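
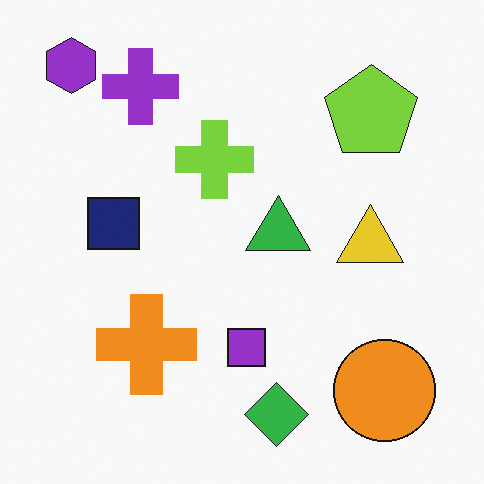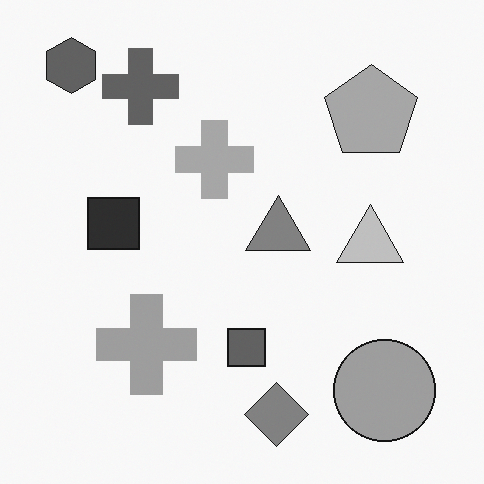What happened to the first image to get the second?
The image was converted to grayscale.

All color is removed — every shape is now a shade of grey.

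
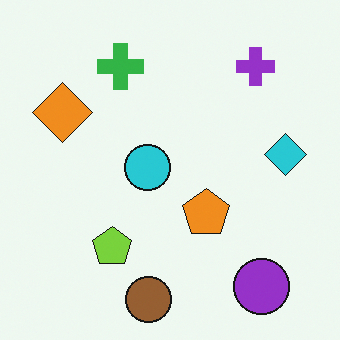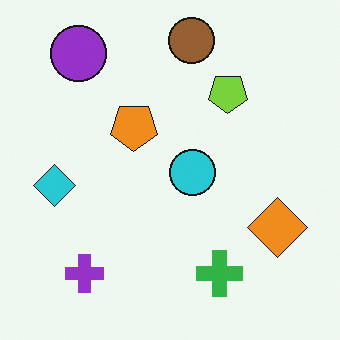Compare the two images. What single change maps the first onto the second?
The image was rotated 180°.

The purple circle sits in the bottom-right of the first image and the top-left of the second — consistent with a whole-image 180° rotation.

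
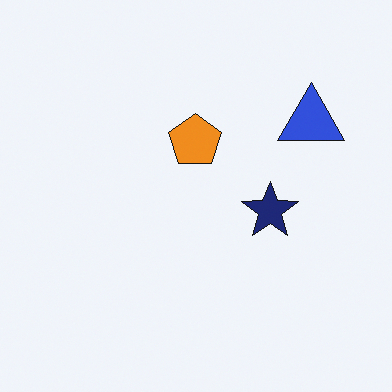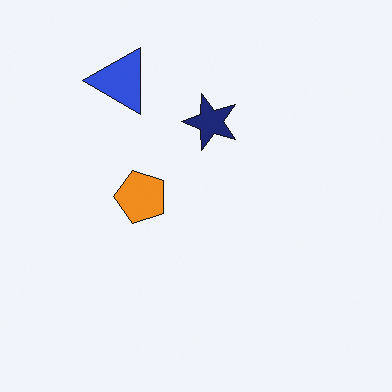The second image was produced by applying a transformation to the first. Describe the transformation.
The transformation is: rotated 90° counter-clockwise.

The blue triangle sits in the top-right of the first image and the top-left of the second — consistent with a whole-image 90° counter-clockwise rotation.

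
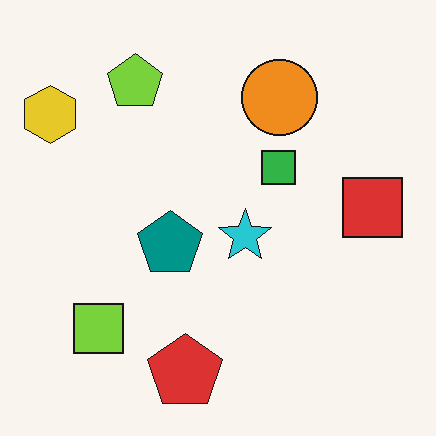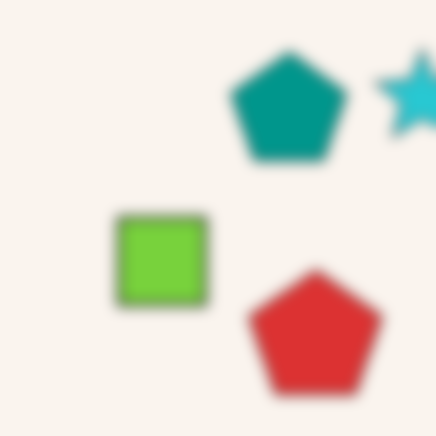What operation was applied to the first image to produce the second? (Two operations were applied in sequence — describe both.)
This is the original image cropped tightly and scaled back up, then strongly gaussian-blurred.

The visible shapes are larger and the field of view is narrower; shapes near the original edges may be partly or wholly outside the frame — a crop-and-rescale. Shape edges and outlines are uniformly softened across the whole image.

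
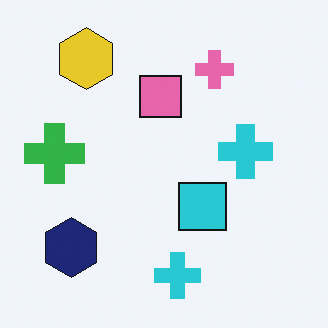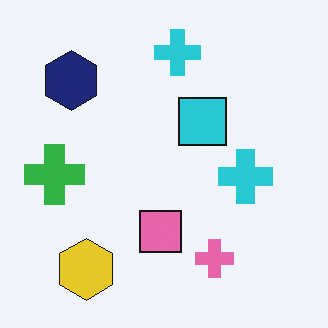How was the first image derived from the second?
Flipped vertically (top ↔ bottom).

The yellow hexagon is in the bottom-left of the second image and the top-left of the first — shapes on opposite sides of the horizontal midline have swapped in a mirror flip.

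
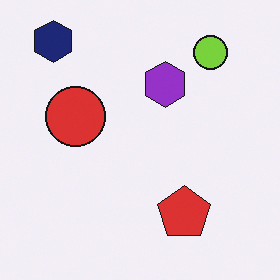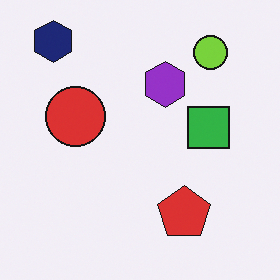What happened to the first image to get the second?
This is the original image overlaid with an additional green square.

A green square appears in the second image that is absent from the first.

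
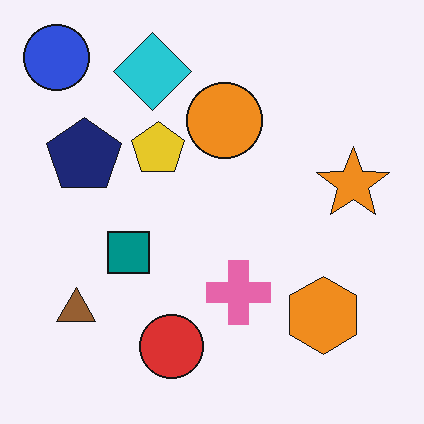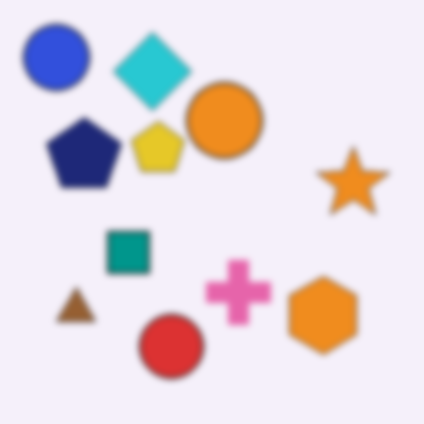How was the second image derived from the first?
The image was moderately blurred.

Shape edges and outlines are uniformly softened across the whole image.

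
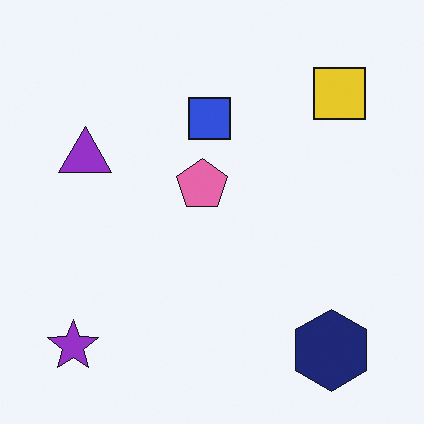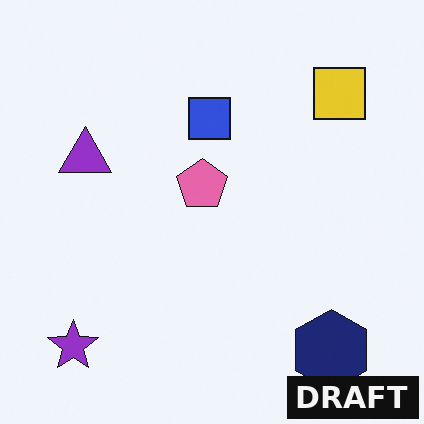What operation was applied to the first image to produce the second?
This is the original image watermarked with the text "DRAFT" in the lower-right corner.

A dark label reading "DRAFT" appears in the lower-right corner.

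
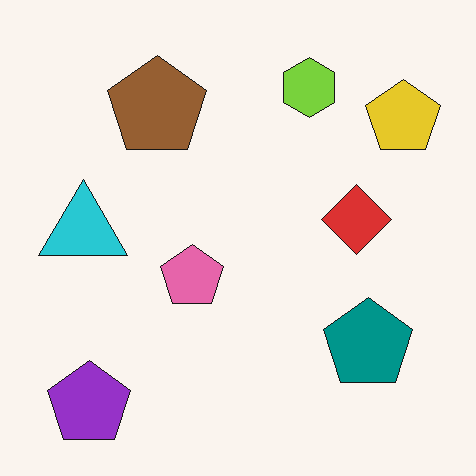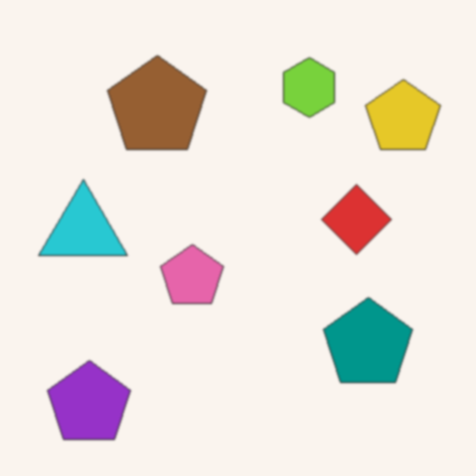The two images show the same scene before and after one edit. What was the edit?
The image was given a subtle gaussian blur.

Shape edges and outlines are uniformly softened across the whole image.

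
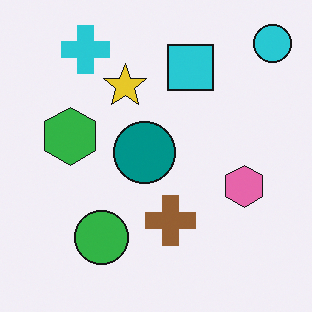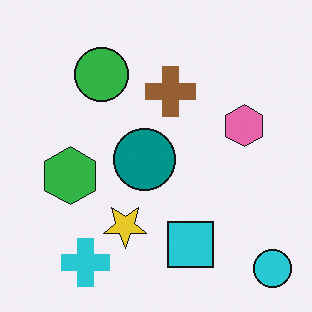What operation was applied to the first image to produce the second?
It was flipped vertically (top ↔ bottom).

The cyan circle is in the top-right of the first image and the bottom-right of the second — shapes on opposite sides of the horizontal midline have swapped in a mirror flip.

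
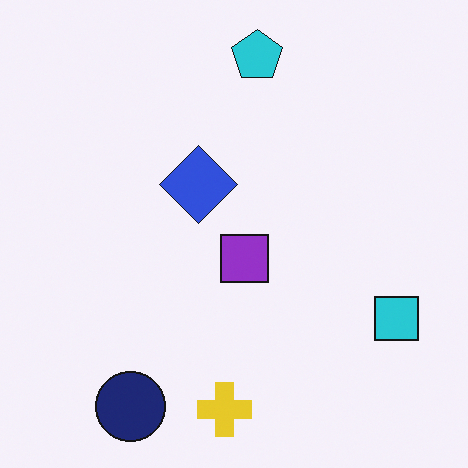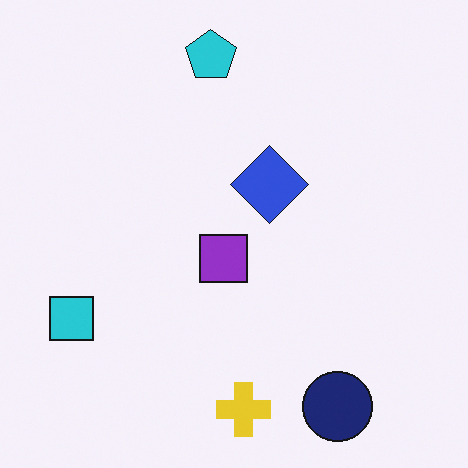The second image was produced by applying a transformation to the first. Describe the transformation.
This is the original image flipped horizontally (left ↔ right).

The cyan square is in the bottom-right of the first image and the bottom-left of the second — shapes on opposite sides of the vertical midline have swapped in a mirror flip.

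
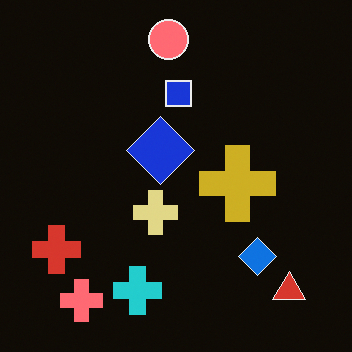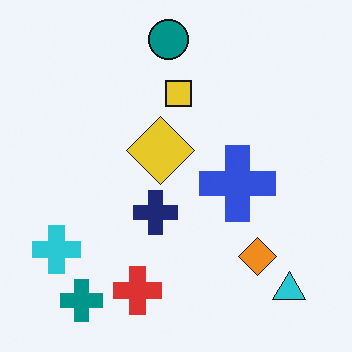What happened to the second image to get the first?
It was color-inverted (negative).

The light background has become dark and every shape's color is its complement — a photographic negative.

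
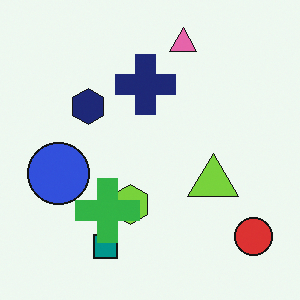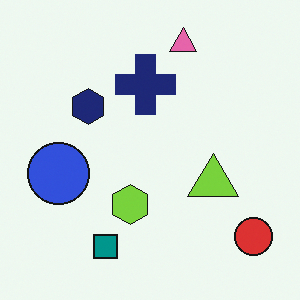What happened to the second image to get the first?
This is the original image overlaid with an additional green cross.

A green cross appears in the first image that is absent from the second.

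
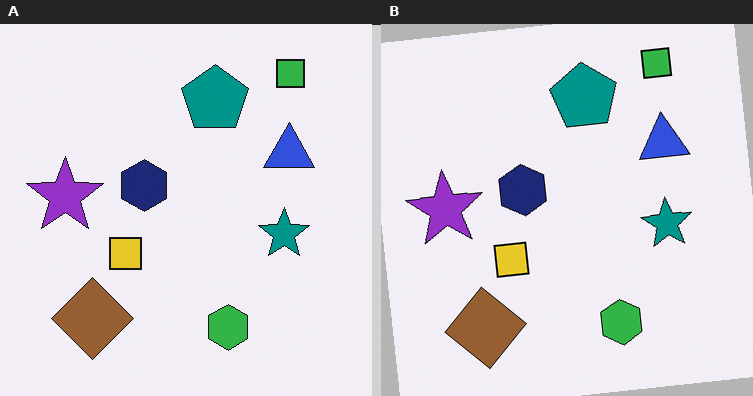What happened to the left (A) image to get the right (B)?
This is the original image rotated counter-clockwise by a small amount.

Every shape is tilted by the same angle and the image corners show triangular fill wedges — a whole-image rotation by a non-right angle.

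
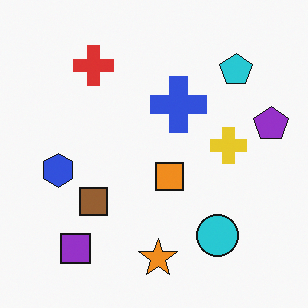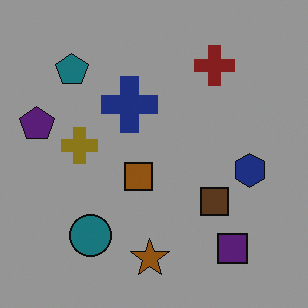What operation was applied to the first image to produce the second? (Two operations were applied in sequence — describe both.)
Darkened a lot, then flipped horizontally (left ↔ right).

Every pixel — background and shapes alike — is uniformly darkened. The purple pentagon is in the right of the first image and the left of the second — shapes on opposite sides of the vertical midline have swapped in a mirror flip.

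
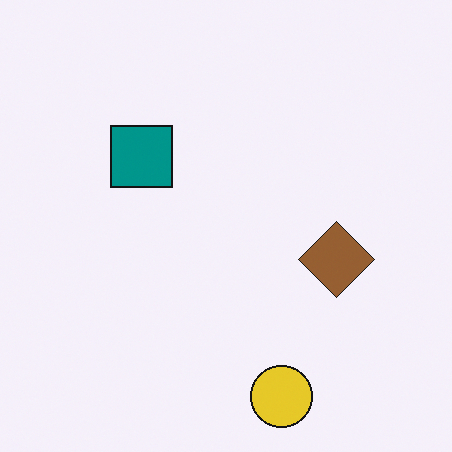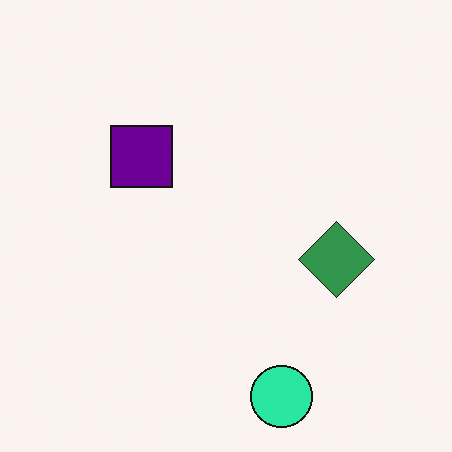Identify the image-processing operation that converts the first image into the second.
Hue-shifted noticeably.

Every shape's color has rotated by the same amount around the hue wheel — a uniform hue shift.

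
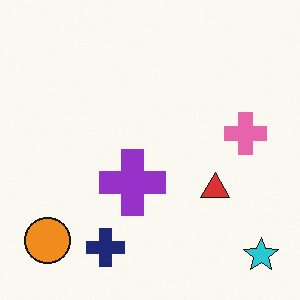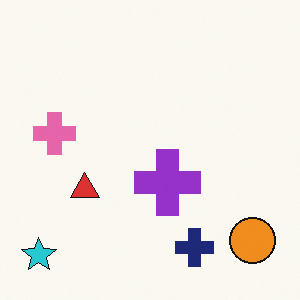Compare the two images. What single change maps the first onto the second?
The second image is the first flipped horizontally (left ↔ right).

The cyan star is in the bottom-right of the first image and the bottom-left of the second — shapes on opposite sides of the vertical midline have swapped in a mirror flip.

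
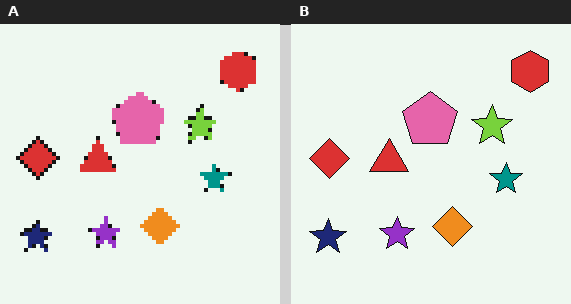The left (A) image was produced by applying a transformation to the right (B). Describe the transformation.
The transformation is: lightly pixelated (a mild mosaic effect).

Shapes are reduced to large square blocks; fine edges and outlines are lost — a downscale-then-upscale (mosaic) effect.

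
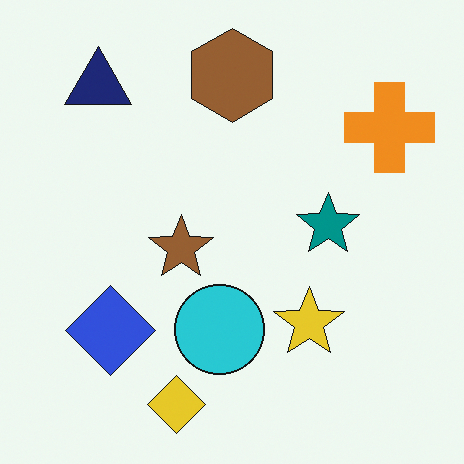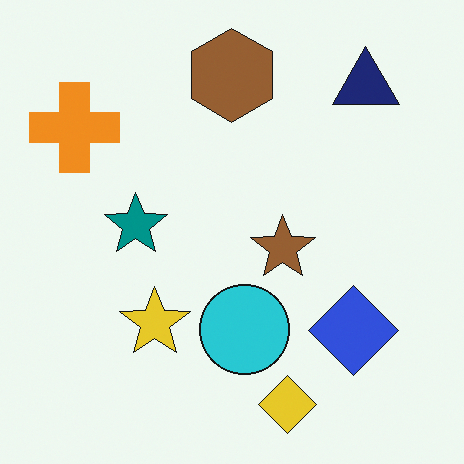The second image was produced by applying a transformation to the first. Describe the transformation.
The second image is the first flipped horizontally (left ↔ right).

The orange cross is in the top-right of the first image and the top-left of the second — shapes on opposite sides of the vertical midline have swapped in a mirror flip.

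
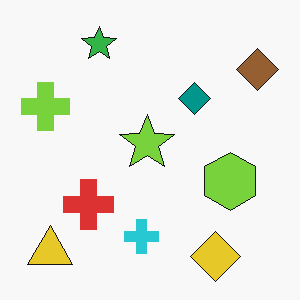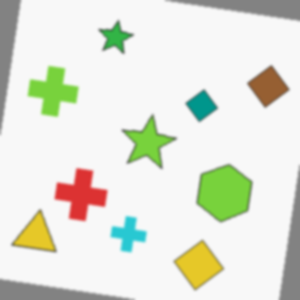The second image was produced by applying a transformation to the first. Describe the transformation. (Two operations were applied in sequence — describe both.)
The second image is the first rotated clockwise by a small amount, then lightly blurred.

Every shape is tilted by the same angle and the image corners show triangular fill wedges — a whole-image rotation by a non-right angle. Shape edges and outlines are uniformly softened across the whole image.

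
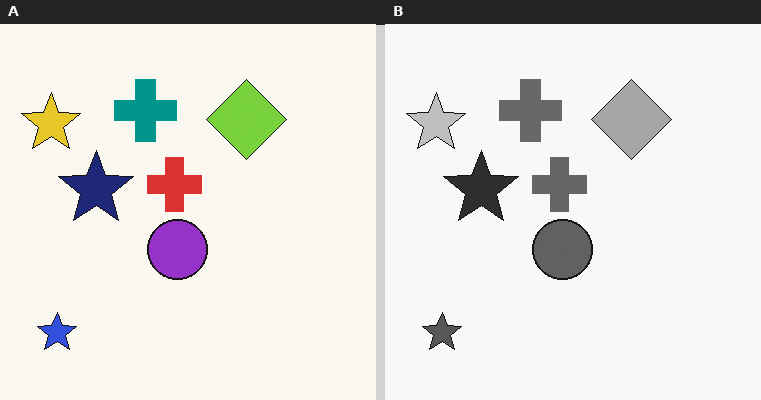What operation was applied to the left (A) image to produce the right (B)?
The transformation is: converted to grayscale.

All color is removed — every shape is now a shade of grey.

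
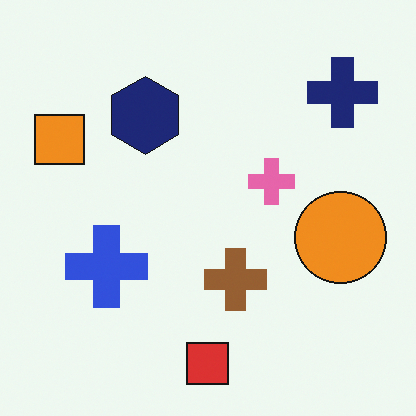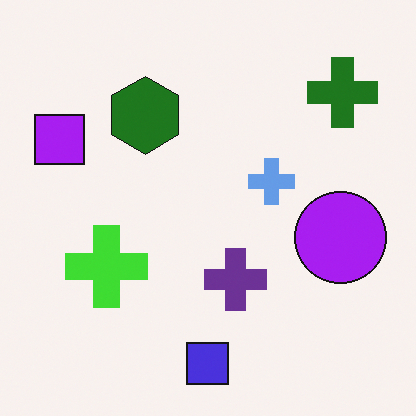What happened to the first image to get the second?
The transformation is: hue-shifted through roughly half the color wheel.

Every shape's color has rotated by the same amount around the hue wheel — a uniform hue shift.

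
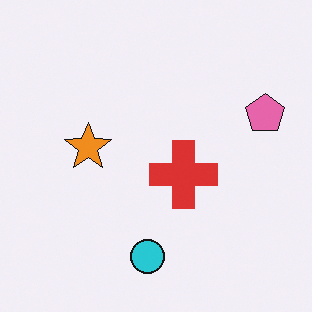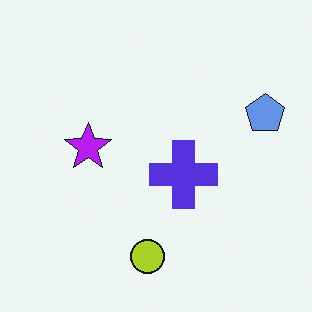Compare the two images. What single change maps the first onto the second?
Hue-shifted through roughly half the color wheel.

Every shape's color has rotated by the same amount around the hue wheel — a uniform hue shift.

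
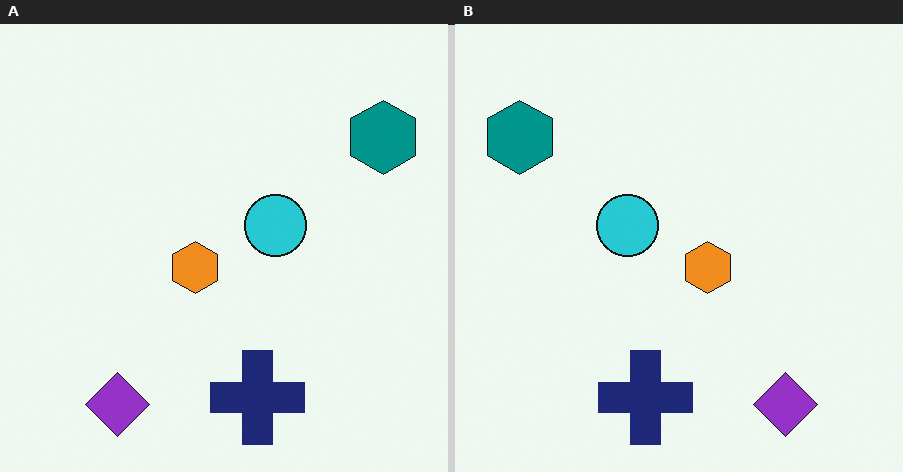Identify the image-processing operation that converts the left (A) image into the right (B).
It was flipped horizontally (left ↔ right).

The teal hexagon is in the top-right of the left (A) image and the top-left of the right (B) — shapes on opposite sides of the vertical midline have swapped in a mirror flip.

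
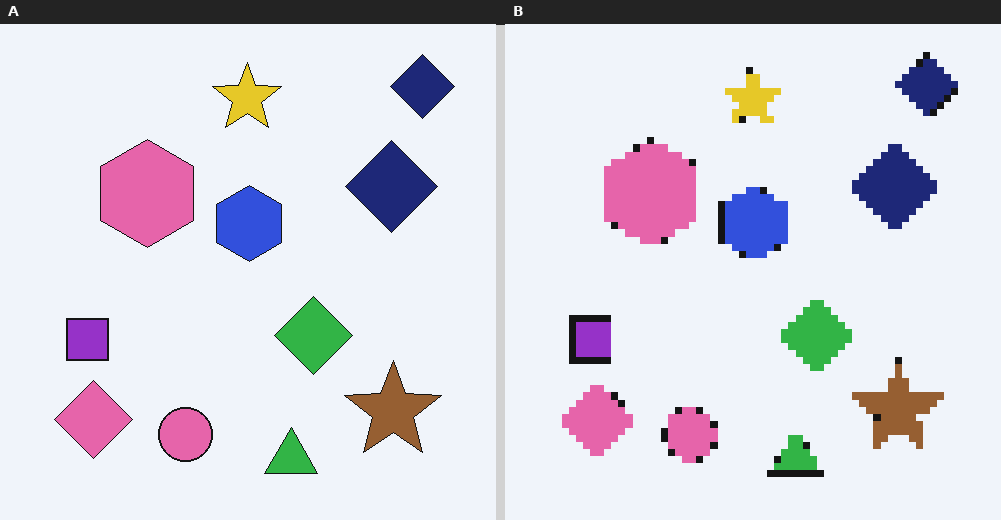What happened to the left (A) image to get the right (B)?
The right (B) image is the left (A) moderately pixelated.

Shapes are reduced to large square blocks; fine edges and outlines are lost — a downscale-then-upscale (mosaic) effect.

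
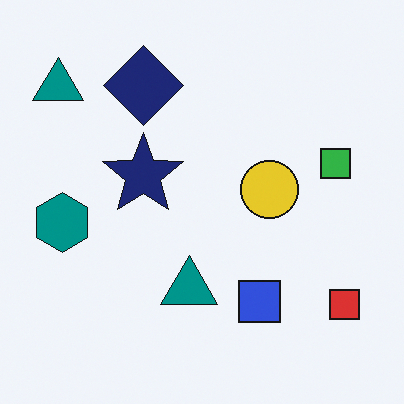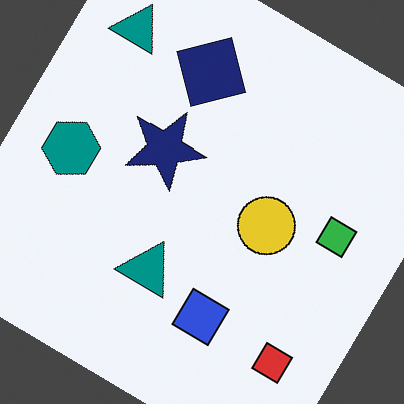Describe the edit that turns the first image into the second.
The second image is the first rotated clockwise by a large amount — several tens of degrees.

Every shape is tilted by the same angle and the image corners show triangular fill wedges — a whole-image rotation by a non-right angle.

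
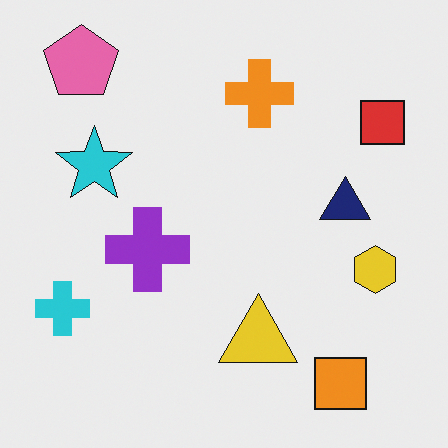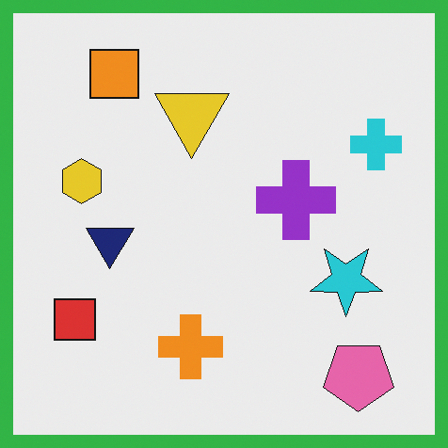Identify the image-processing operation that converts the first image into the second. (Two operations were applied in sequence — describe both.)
The image was rotated 180°, then framed with a green border.

The pink pentagon sits in the top-left of the first image and the bottom-right of the second — consistent with a whole-image 180° rotation. A solid green frame runs around the edge of the second image, with the content slightly shrunk inside it.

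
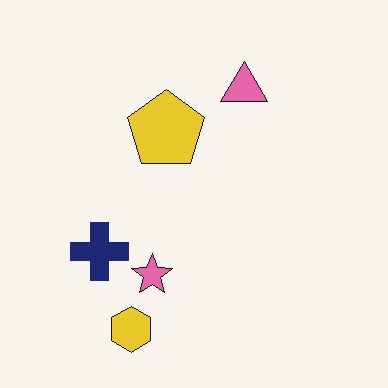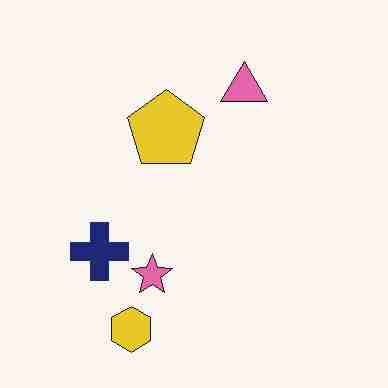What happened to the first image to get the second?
The image was heavily JPEG-compressed with obvious blocking artifacts.

Blocky 8×8 compression artifacts appear around shape edges and the flat background shows ringing — characteristic JPEG degradation.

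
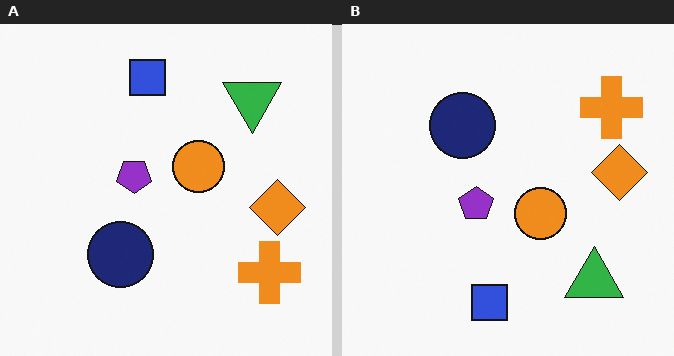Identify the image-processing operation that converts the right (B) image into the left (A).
It was flipped vertically (top ↔ bottom).

The blue square is in the bottom of the right (B) image and the top of the left (A) — shapes on opposite sides of the horizontal midline have swapped in a mirror flip.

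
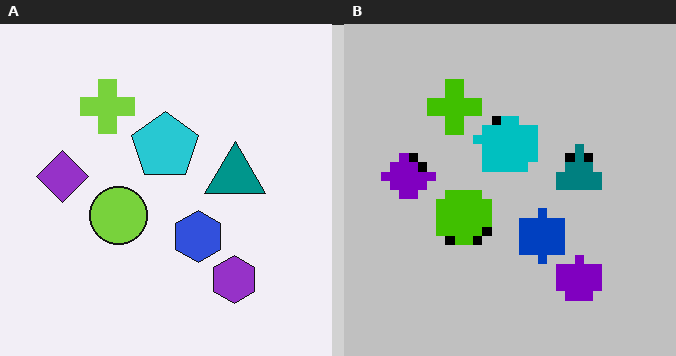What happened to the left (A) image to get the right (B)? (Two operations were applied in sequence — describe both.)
The transformation is: coarsely pixelated, then aggressively posterized.

Shapes are reduced to large square blocks; fine edges and outlines are lost — a downscale-then-upscale (mosaic) effect. Each flat color has snapped to a coarser quantized level — most visibly, the near-white background has dropped to a flat grey.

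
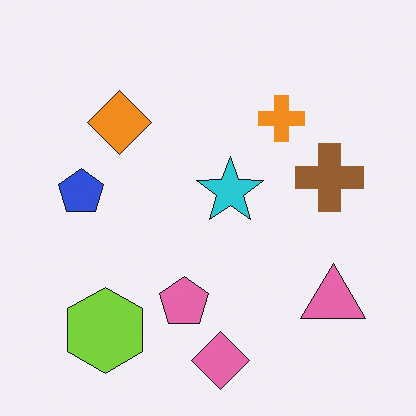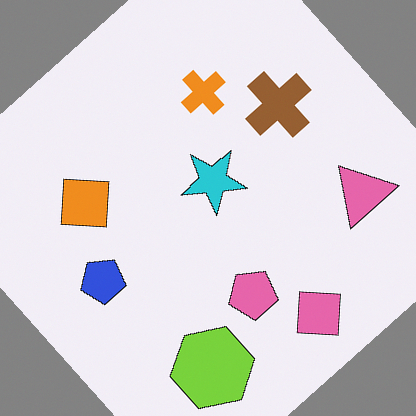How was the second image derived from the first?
The image was rotated counter-clockwise by a large amount — several tens of degrees.

Every shape is tilted by the same angle and the image corners show triangular fill wedges — a whole-image rotation by a non-right angle.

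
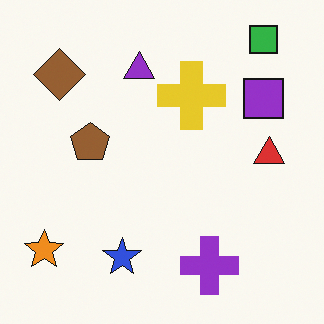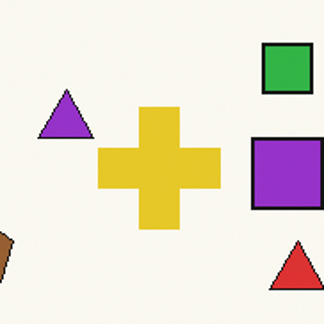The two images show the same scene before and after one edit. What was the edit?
This is the original image cropped tightly and scaled back up.

The visible shapes are larger and the field of view is narrower; shapes near the original edges may be partly or wholly outside the frame — a crop-and-rescale.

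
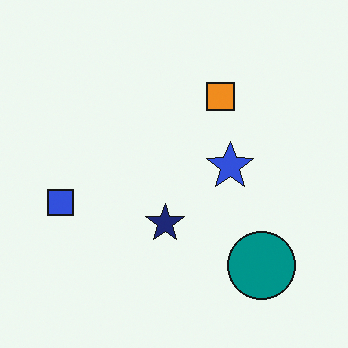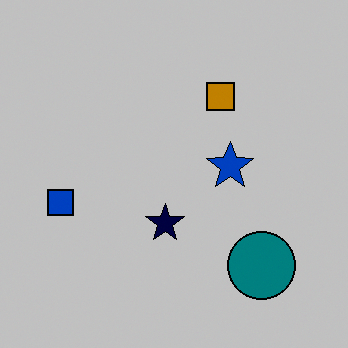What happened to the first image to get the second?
The transformation is: heavily posterized to just a handful of flat colors.

Each flat color has snapped to a coarser quantized level — most visibly, the near-white background has dropped to a flat grey.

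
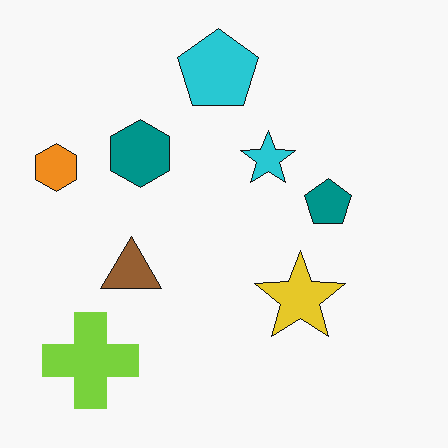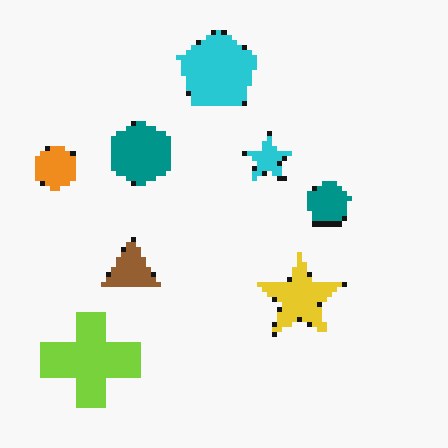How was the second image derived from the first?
The transformation is: lightly pixelated (a mild mosaic effect).

Shapes are reduced to large square blocks; fine edges and outlines are lost — a downscale-then-upscale (mosaic) effect.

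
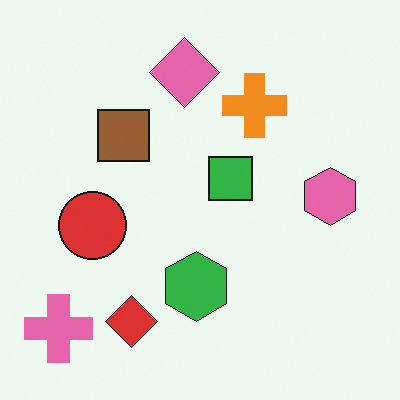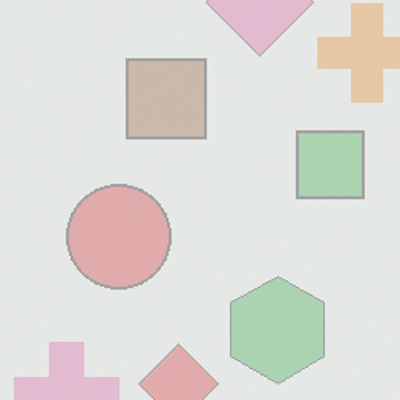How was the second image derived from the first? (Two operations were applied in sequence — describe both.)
Given much lower contrast, then cropped to a modestly smaller region and rescaled.

Tones are pushed toward mid-grey across the whole image — a global contrast change. The visible shapes are larger and the field of view is narrower; shapes near the original edges may be partly or wholly outside the frame — a crop-and-rescale.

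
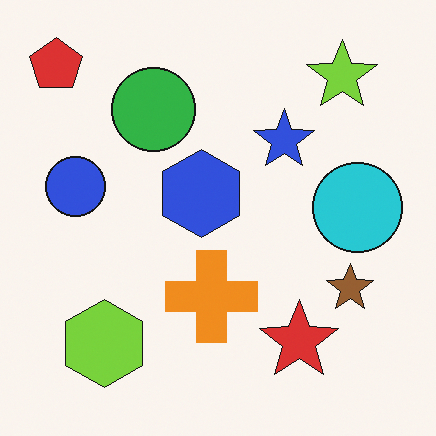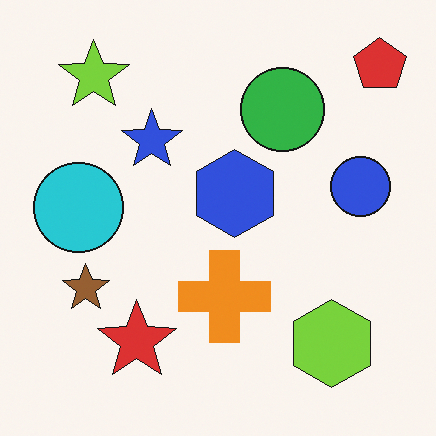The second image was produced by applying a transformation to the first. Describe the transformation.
The second image is the first flipped horizontally (left ↔ right).

The red pentagon is in the top-left of the first image and the top-right of the second — shapes on opposite sides of the vertical midline have swapped in a mirror flip.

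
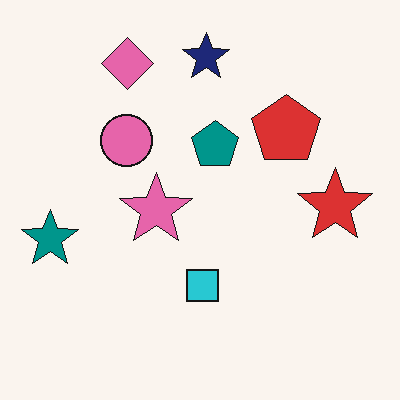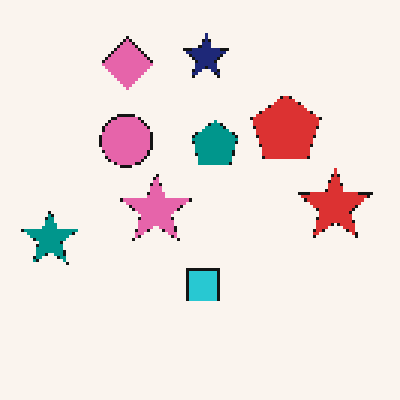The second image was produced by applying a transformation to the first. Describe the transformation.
The transformation is: mildly pixelated.

Shapes are reduced to large square blocks; fine edges and outlines are lost — a downscale-then-upscale (mosaic) effect.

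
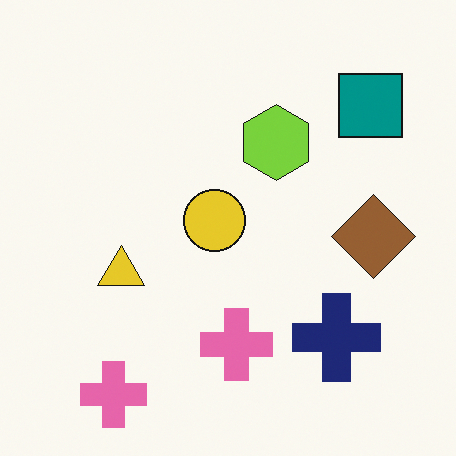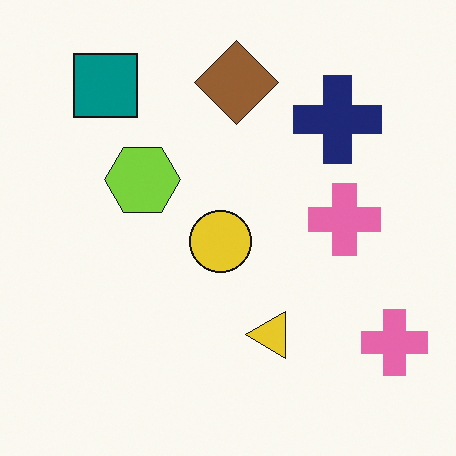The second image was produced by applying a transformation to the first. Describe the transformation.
The image was rotated 90° counter-clockwise.

The teal square sits in the top-right of the first image and the top-left of the second — consistent with a whole-image 90° counter-clockwise rotation.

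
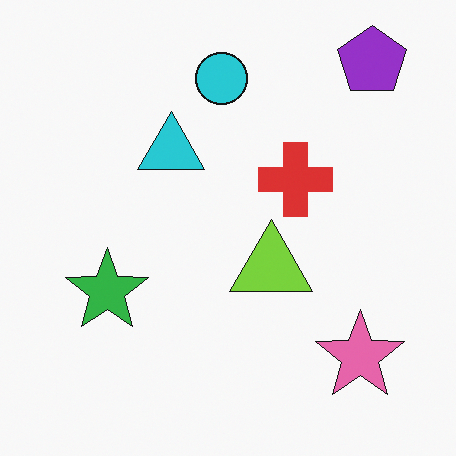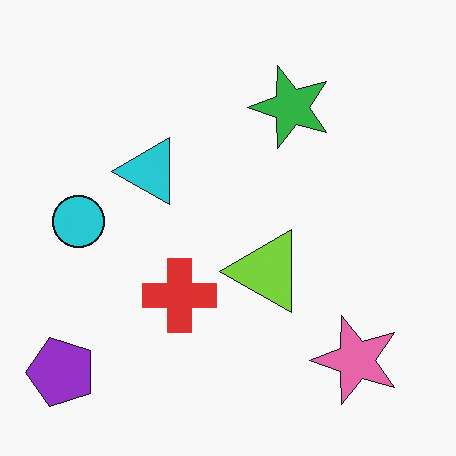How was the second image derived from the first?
Transposed (reflected across the top-left ↔ bottom-right diagonal).

Shapes have swapped their row and column positions — what was in the top-right is now in the bottom-left — a diagonal reflection.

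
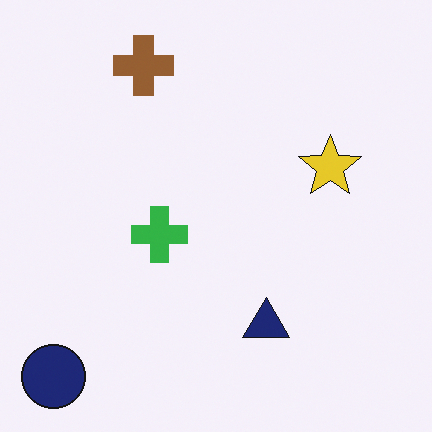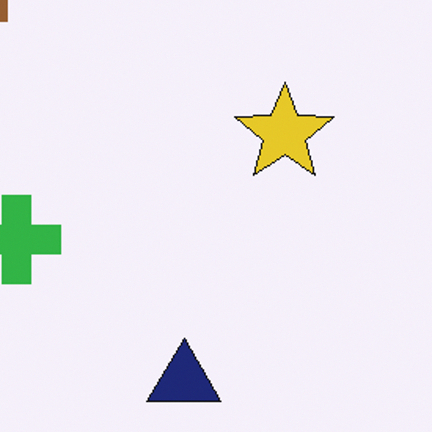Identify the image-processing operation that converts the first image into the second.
The second image is the first cropped slightly and scaled back up.

The visible shapes are larger and the field of view is narrower; shapes near the original edges may be partly or wholly outside the frame — a crop-and-rescale.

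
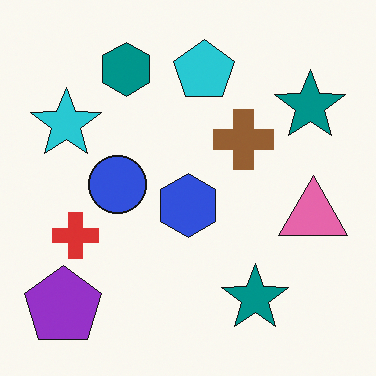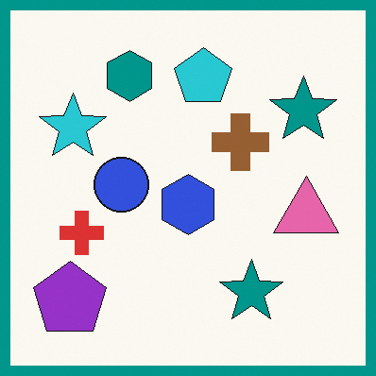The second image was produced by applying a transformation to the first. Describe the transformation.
This is the original image framed with a teal border.

A solid teal frame runs around the edge of the second image, with the content slightly shrunk inside it.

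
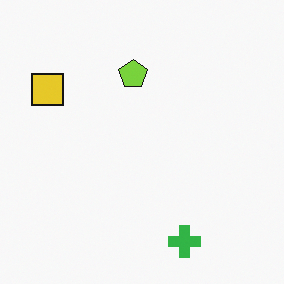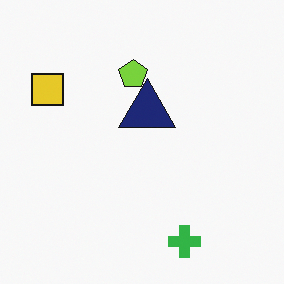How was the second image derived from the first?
The second image is the first overlaid with an additional navy triangle.

A navy triangle appears in the second image that is absent from the first.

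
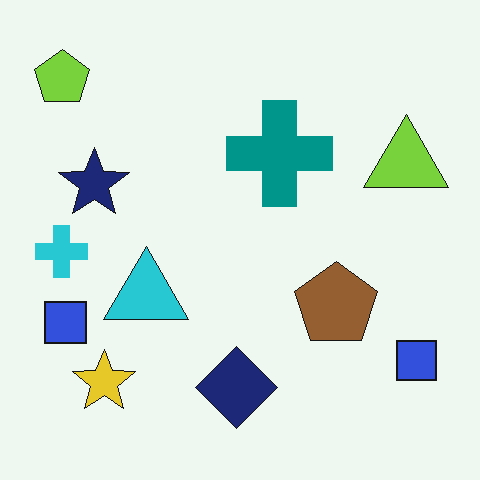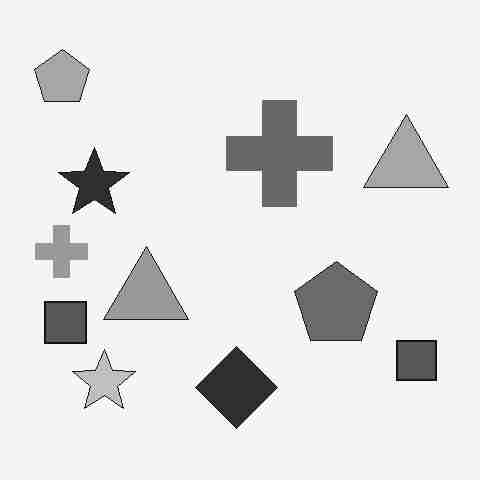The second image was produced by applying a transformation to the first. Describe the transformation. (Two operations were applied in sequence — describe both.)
This is the original image converted to grayscale, then degraded with heavy JPEG compression.

All color is removed — every shape is now a shade of grey. Blocky 8×8 compression artifacts appear around shape edges and the flat background shows ringing — characteristic JPEG degradation.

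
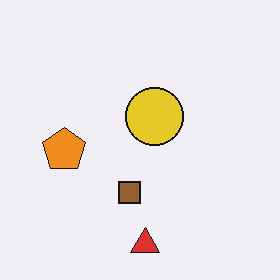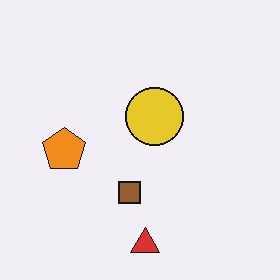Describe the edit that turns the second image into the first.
This is the original image JPEG-compressed with visible artifacts.

Blocky 8×8 compression artifacts appear around shape edges and the flat background shows ringing — characteristic JPEG degradation.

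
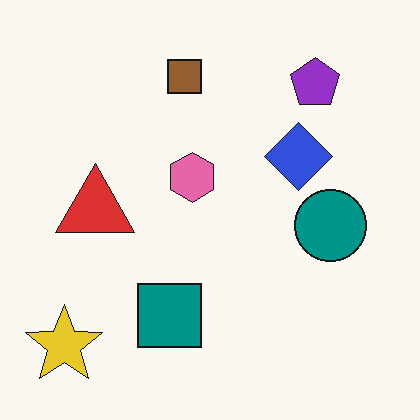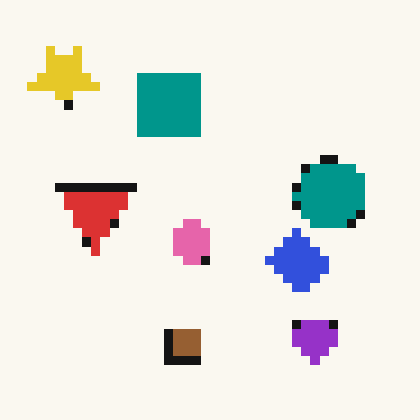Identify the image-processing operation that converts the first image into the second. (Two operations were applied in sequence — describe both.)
The second image is the first flipped vertically (top ↔ bottom), then coarsely pixelated.

The yellow star is in the bottom-left of the first image and the top-left of the second — shapes on opposite sides of the horizontal midline have swapped in a mirror flip. Shapes are reduced to large square blocks; fine edges and outlines are lost — a downscale-then-upscale (mosaic) effect.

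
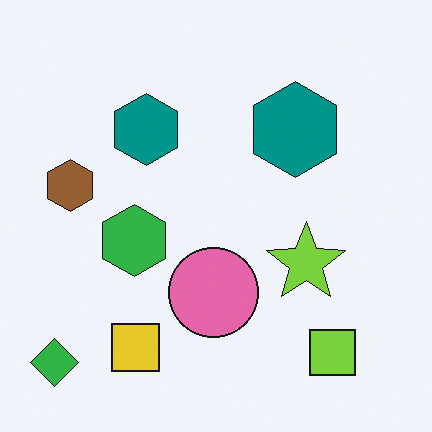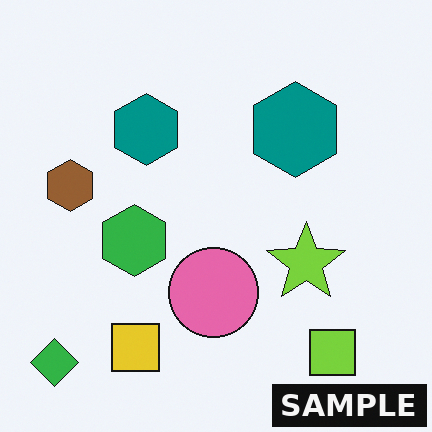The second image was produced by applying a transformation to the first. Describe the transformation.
It was watermarked with the text "SAMPLE" in the lower-right corner.

A dark label reading "SAMPLE" appears in the lower-right corner.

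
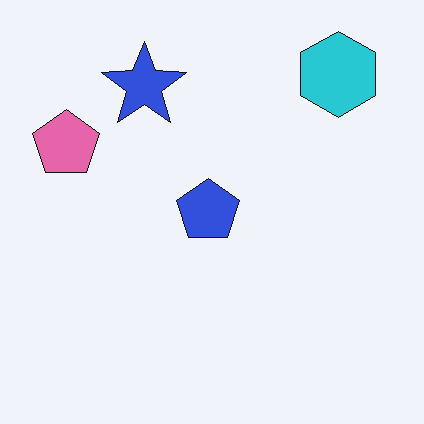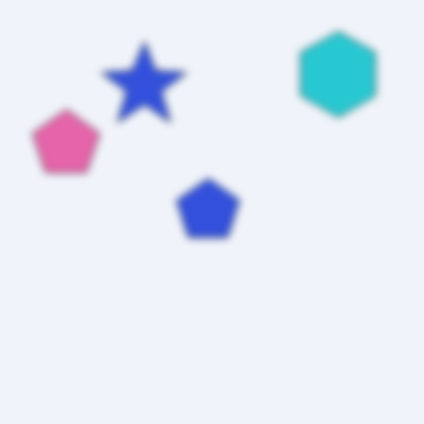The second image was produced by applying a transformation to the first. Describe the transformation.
Moderately blurred.

Shape edges and outlines are uniformly softened across the whole image.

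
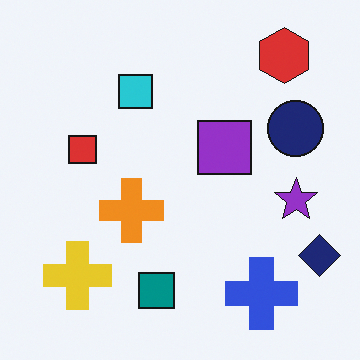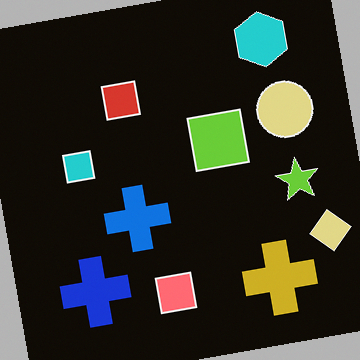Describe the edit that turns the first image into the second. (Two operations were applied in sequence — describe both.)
This is the original image color-inverted (negative), then rotated counter-clockwise by a few degrees.

The light background has become dark and every shape's color is its complement — a photographic negative. Every shape is tilted by the same angle and the image corners show triangular fill wedges — a whole-image rotation by a non-right angle.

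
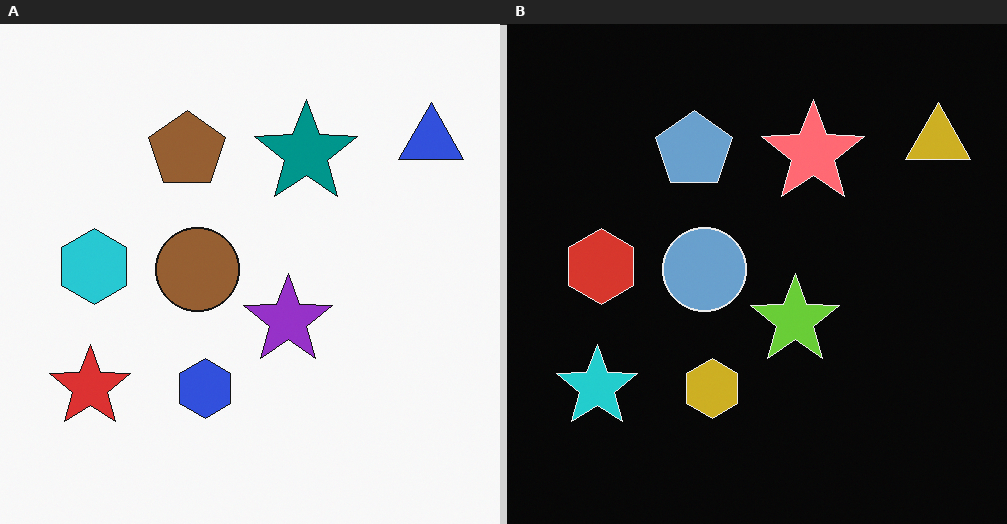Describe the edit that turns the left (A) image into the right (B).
The right (B) image is the left (A) color-inverted (negative).

The light background has become dark and every shape's color is its complement — a photographic negative.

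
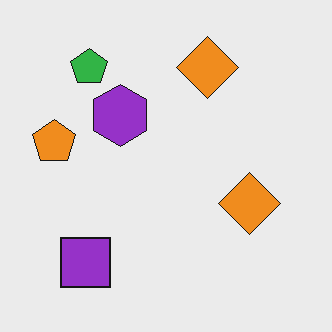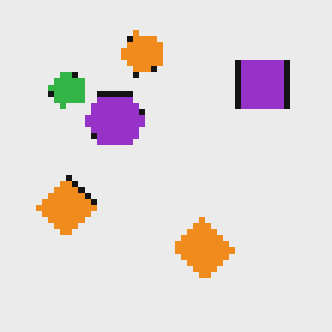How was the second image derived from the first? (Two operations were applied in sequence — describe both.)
It was transposed (reflected across the top-left ↔ bottom-right diagonal), then moderately pixelated.

Shapes have swapped their row and column positions — what was in the top-right is now in the bottom-left — a diagonal reflection. Shapes are reduced to large square blocks; fine edges and outlines are lost — a downscale-then-upscale (mosaic) effect.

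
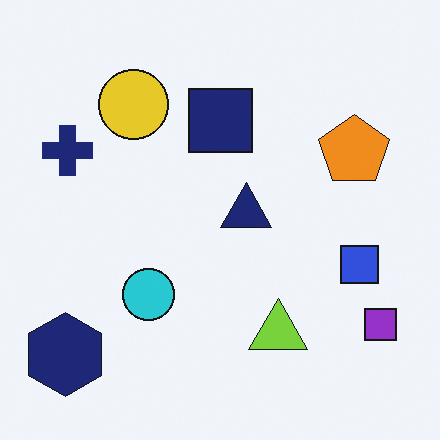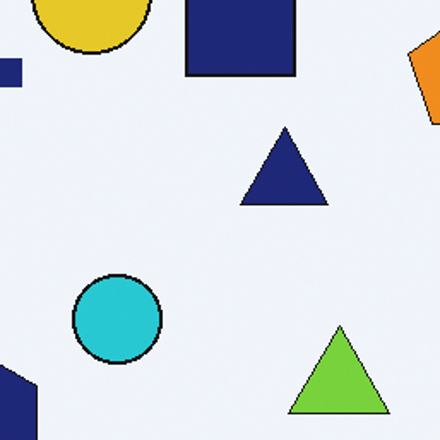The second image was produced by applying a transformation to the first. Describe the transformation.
The image was cropped to a noticeably smaller region and rescaled.

The visible shapes are larger and the field of view is narrower; shapes near the original edges may be partly or wholly outside the frame — a crop-and-rescale.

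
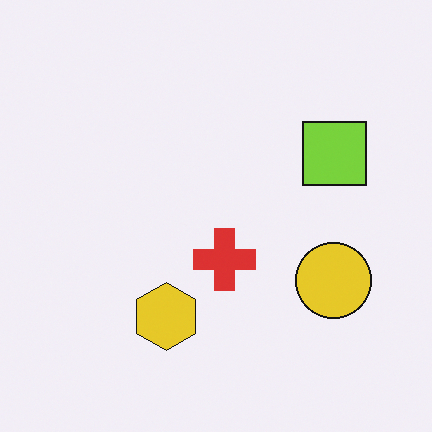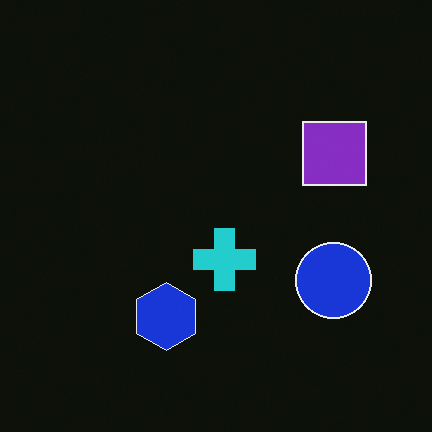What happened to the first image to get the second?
The second image is the first color-inverted (negative).

The light background has become dark and every shape's color is its complement — a photographic negative.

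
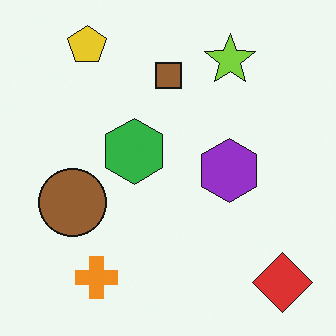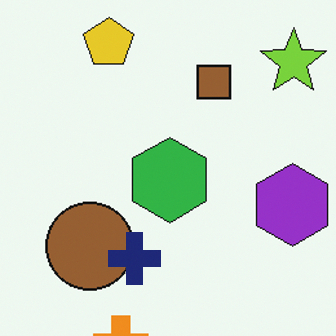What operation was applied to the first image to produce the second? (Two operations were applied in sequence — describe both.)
This is the original image cropped slightly and scaled back up, then overlaid with an additional navy cross.

The visible shapes are larger and the field of view is narrower; shapes near the original edges may be partly or wholly outside the frame — a crop-and-rescale. A navy cross appears in the second image that is absent from the first.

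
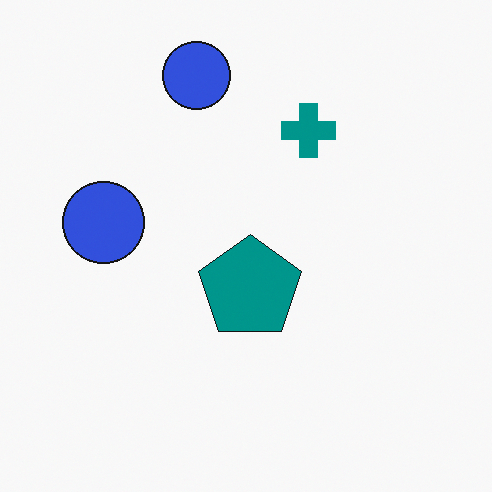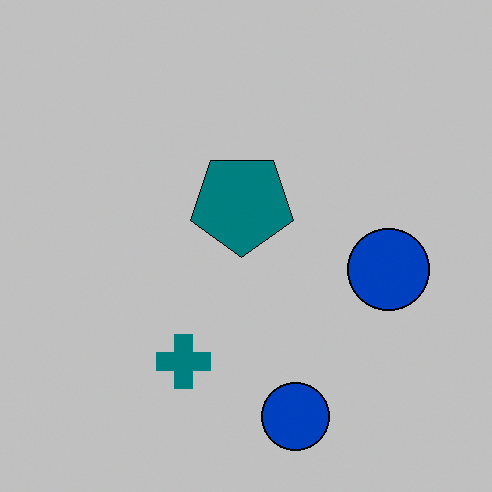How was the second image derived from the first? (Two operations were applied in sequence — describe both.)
This is the original image rotated 180°, then heavily posterized to just a handful of flat colors.

The teal cross sits in the top of the first image and the bottom of the second — consistent with a whole-image 180° rotation. Each flat color has snapped to a coarser quantized level — most visibly, the near-white background has dropped to a flat grey.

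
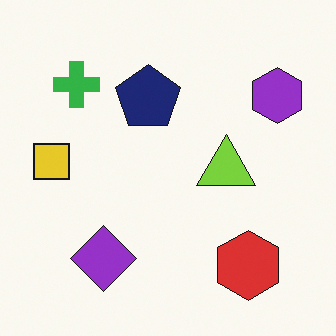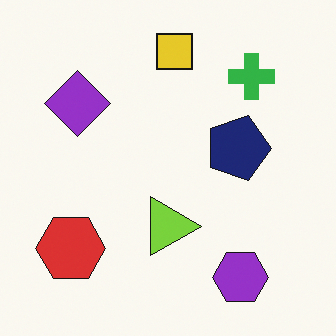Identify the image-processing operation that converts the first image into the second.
The transformation is: rotated 90° clockwise.

The purple hexagon sits in the top-right of the first image and the bottom-right of the second — consistent with a whole-image 90° clockwise rotation.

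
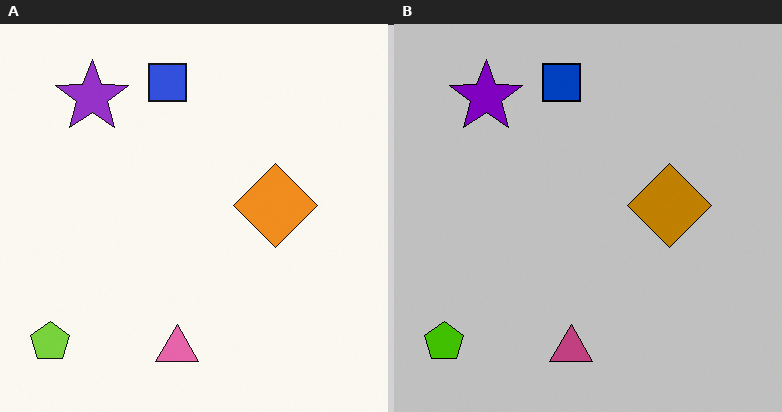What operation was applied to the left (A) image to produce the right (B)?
The image was heavily posterized to just a handful of flat colors.

Each flat color has snapped to a coarser quantized level — most visibly, the near-white background has dropped to a flat grey.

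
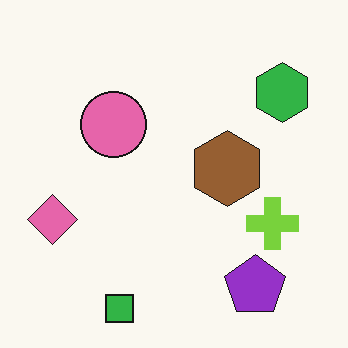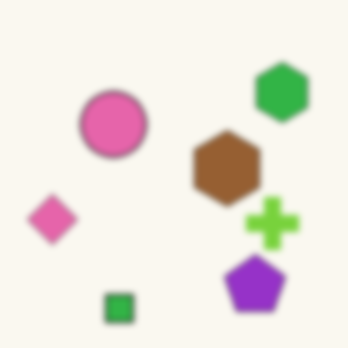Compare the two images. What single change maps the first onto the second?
The transformation is: noticeably gaussian-blurred.

Shape edges and outlines are uniformly softened across the whole image.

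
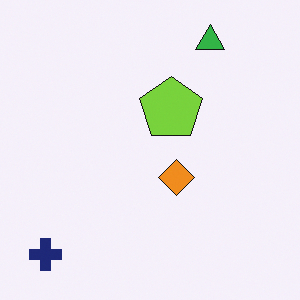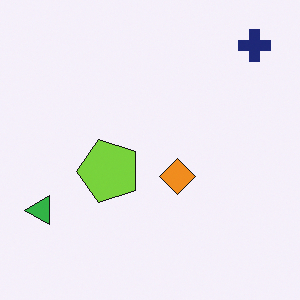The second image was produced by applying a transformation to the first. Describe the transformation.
This is the original image transposed (reflected across the top-left ↔ bottom-right diagonal).

Shapes have swapped their row and column positions — what was in the top-right is now in the bottom-left — a diagonal reflection.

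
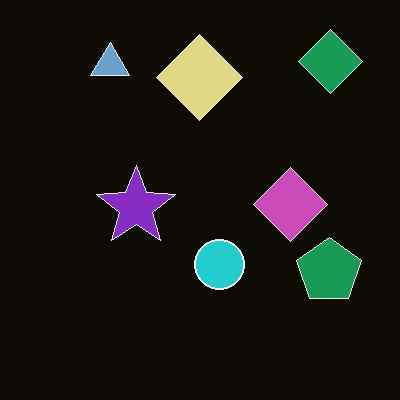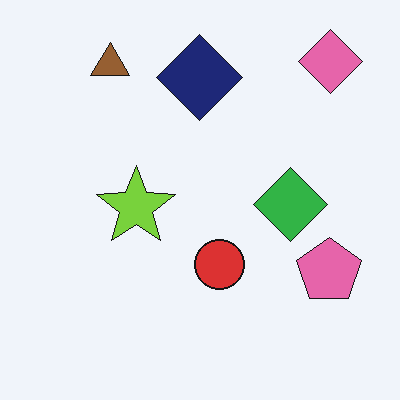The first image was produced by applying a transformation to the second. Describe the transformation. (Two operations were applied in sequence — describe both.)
The image was JPEG-compressed with visible artifacts, then color-inverted (negative).

Blocky 8×8 compression artifacts appear around shape edges and the flat background shows ringing — characteristic JPEG degradation. The light background has become dark and every shape's color is its complement — a photographic negative.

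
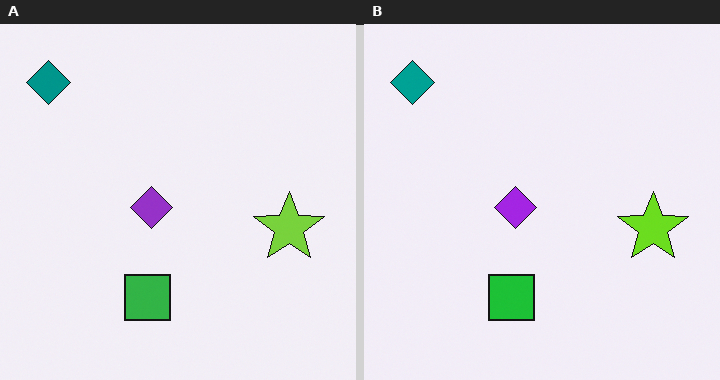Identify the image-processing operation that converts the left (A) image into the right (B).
The transformation is: slightly oversaturated.

All colors are more vivid — a global saturation change.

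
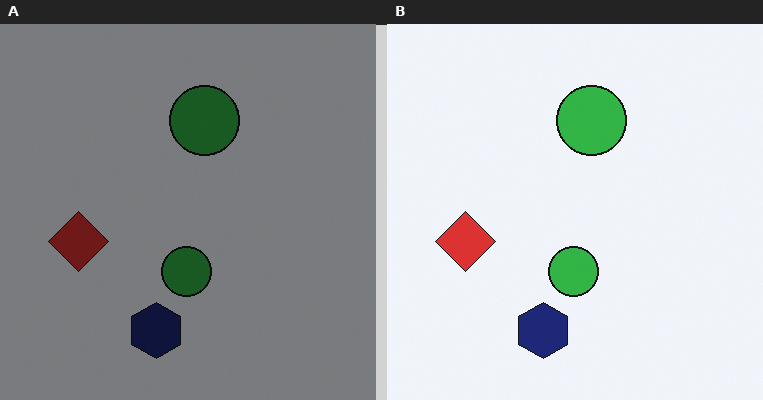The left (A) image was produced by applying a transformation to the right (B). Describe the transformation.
The image was darkened a lot.

Every pixel — background and shapes alike — is uniformly darkened.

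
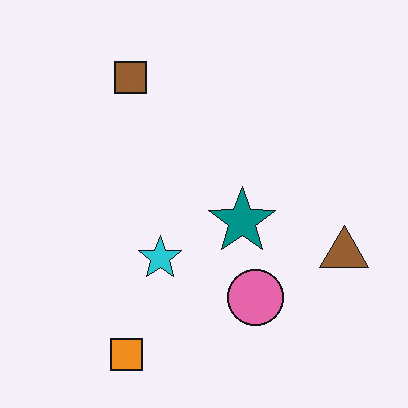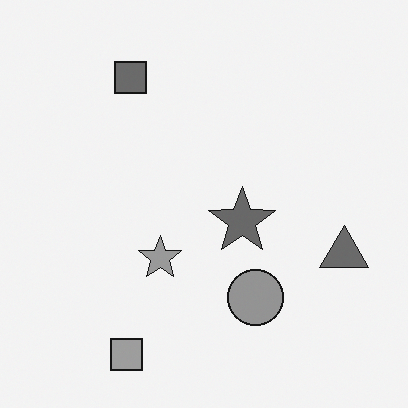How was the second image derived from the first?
The image was converted to grayscale.

All color is removed — every shape is now a shade of grey.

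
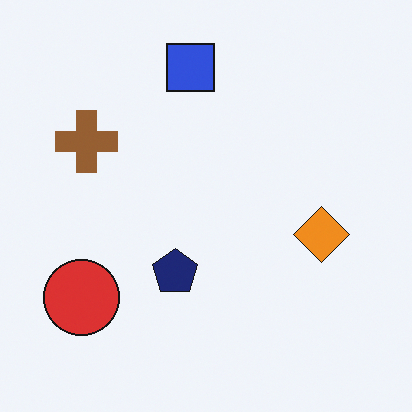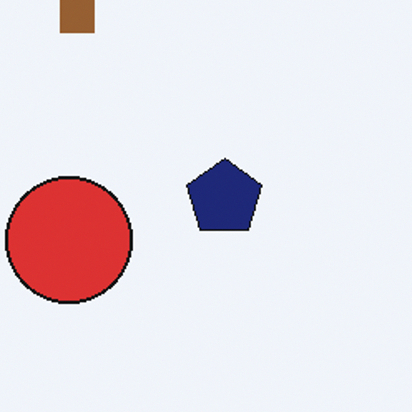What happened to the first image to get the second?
Cropped to a noticeably smaller region and rescaled.

The visible shapes are larger and the field of view is narrower; shapes near the original edges may be partly or wholly outside the frame — a crop-and-rescale.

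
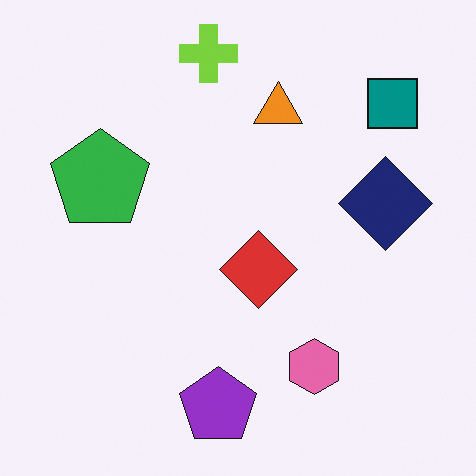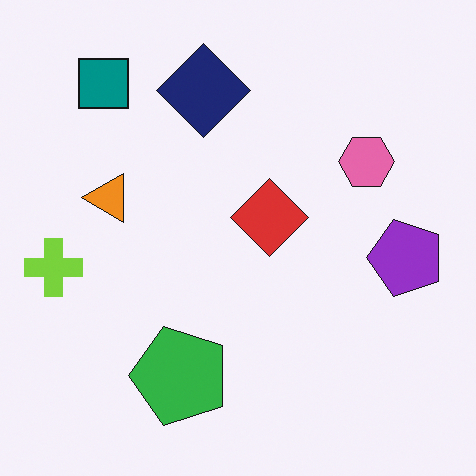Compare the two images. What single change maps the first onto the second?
The second image is the first rotated 90° counter-clockwise.

The teal square sits in the top-right of the first image and the top-left of the second — consistent with a whole-image 90° counter-clockwise rotation.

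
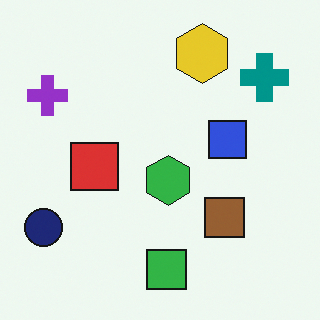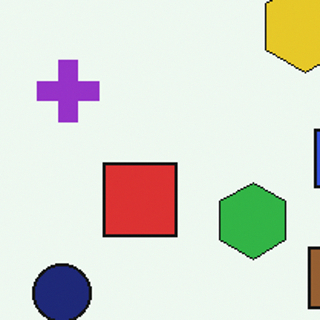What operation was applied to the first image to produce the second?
The image was cropped to a modestly smaller region and rescaled.

The visible shapes are larger and the field of view is narrower; shapes near the original edges may be partly or wholly outside the frame — a crop-and-rescale.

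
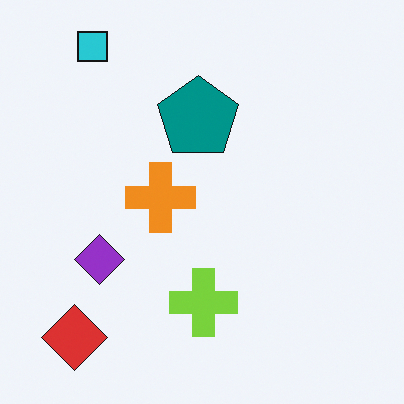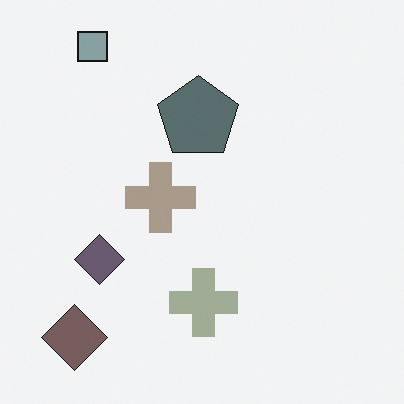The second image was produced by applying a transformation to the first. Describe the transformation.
This is the original image made much more muted (saturation change).

All colors are more muted and greyish — a global saturation change.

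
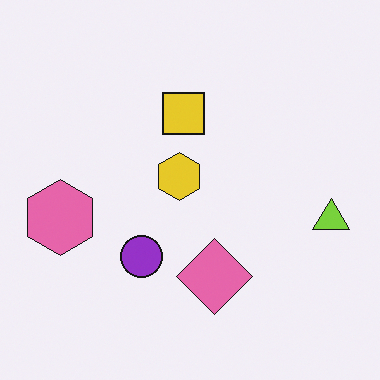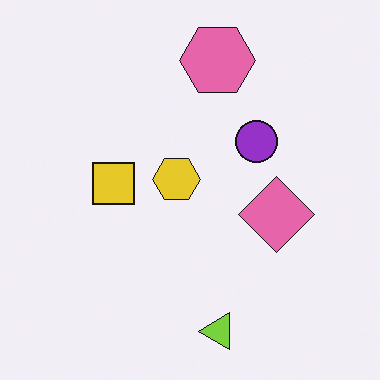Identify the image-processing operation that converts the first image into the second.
The second image is the first transposed (reflected across the top-left ↔ bottom-right diagonal).

Shapes have swapped their row and column positions — what was in the top-right is now in the bottom-left — a diagonal reflection.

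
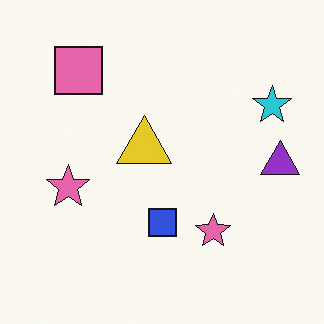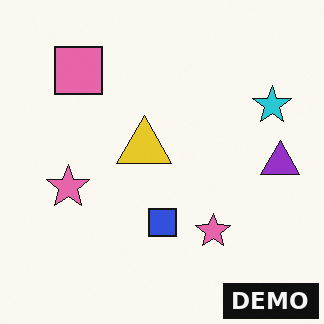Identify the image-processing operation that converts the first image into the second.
Watermarked with the text "DEMO" in the lower-right corner.

A dark label reading "DEMO" appears in the lower-right corner.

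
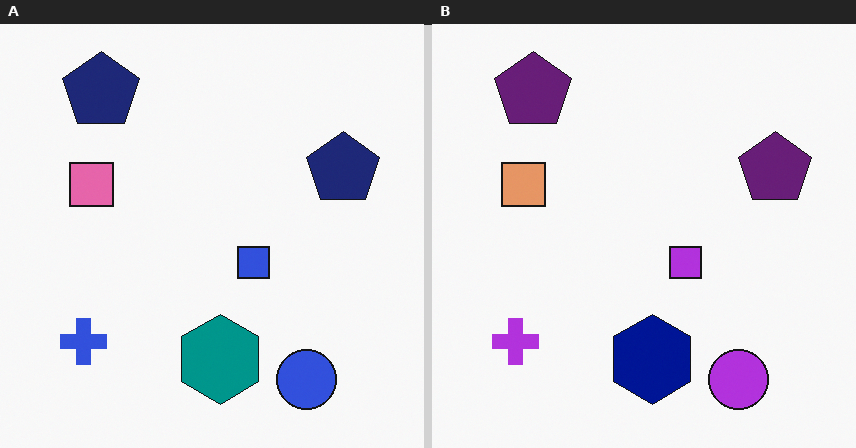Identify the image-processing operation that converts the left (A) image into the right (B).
The image was hue-shifted by a small amount.

Every shape's color has rotated by the same amount around the hue wheel — a uniform hue shift.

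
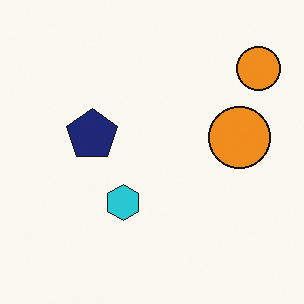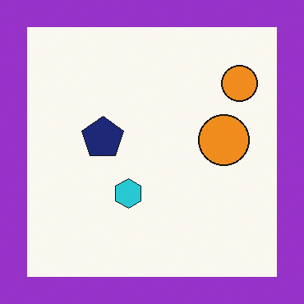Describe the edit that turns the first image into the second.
The image was framed with a purple border.

A solid purple frame runs around the edge of the second image, with the content slightly shrunk inside it.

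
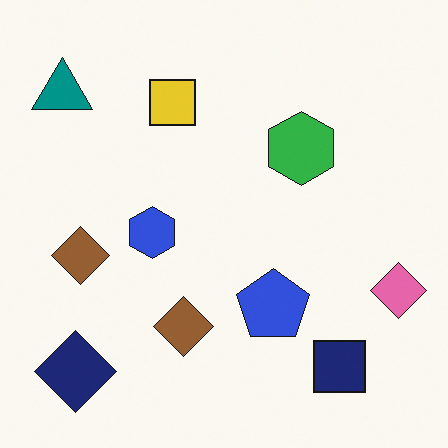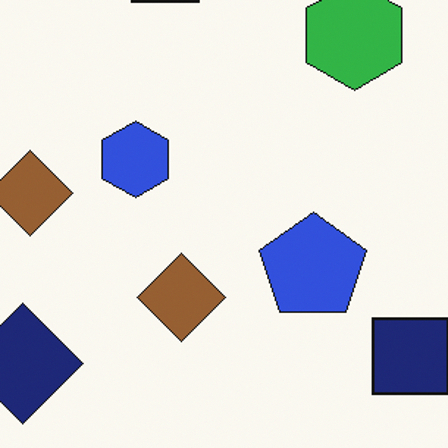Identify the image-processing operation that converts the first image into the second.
Cropped to a modestly smaller region and rescaled.

The visible shapes are larger and the field of view is narrower; shapes near the original edges may be partly or wholly outside the frame — a crop-and-rescale.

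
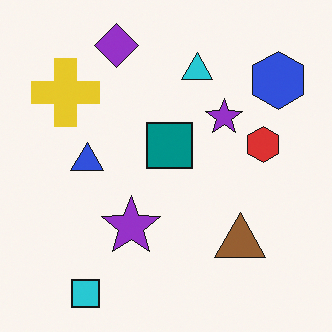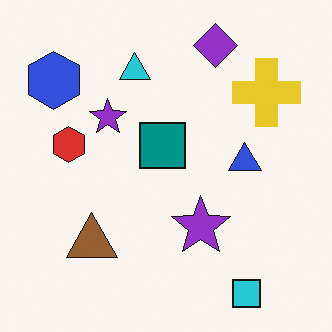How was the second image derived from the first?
The second image is the first flipped horizontally (left ↔ right).

The blue hexagon is in the top-right of the first image and the top-left of the second — shapes on opposite sides of the vertical midline have swapped in a mirror flip.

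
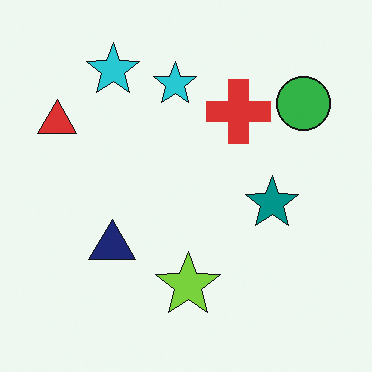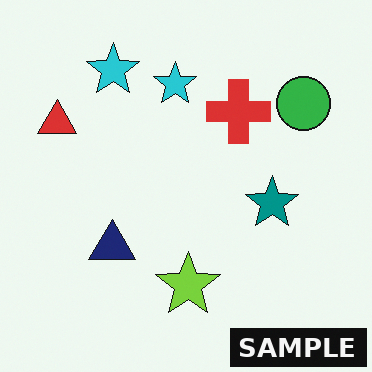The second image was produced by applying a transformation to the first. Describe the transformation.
It was watermarked with the text "SAMPLE" in the lower-right corner.

A dark label reading "SAMPLE" appears in the lower-right corner.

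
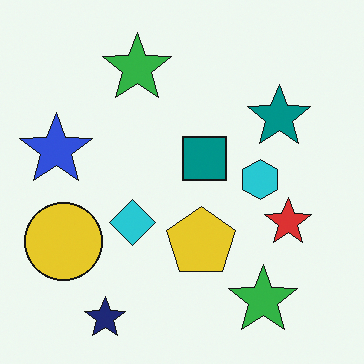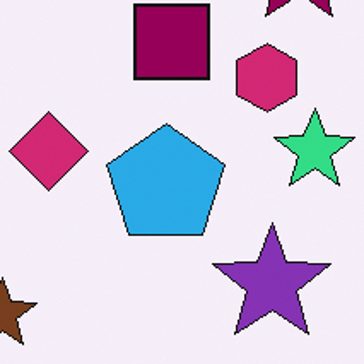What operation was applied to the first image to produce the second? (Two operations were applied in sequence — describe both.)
The image was hue-shifted noticeably, then cropped to a noticeably smaller region and rescaled.

Every shape's color has rotated by the same amount around the hue wheel — a uniform hue shift. The visible shapes are larger and the field of view is narrower; shapes near the original edges may be partly or wholly outside the frame — a crop-and-rescale.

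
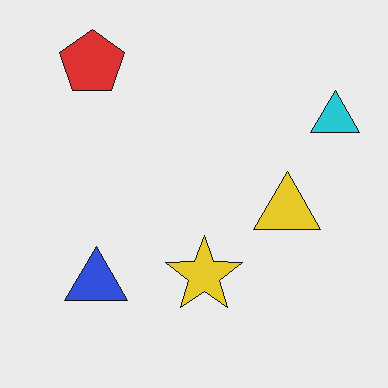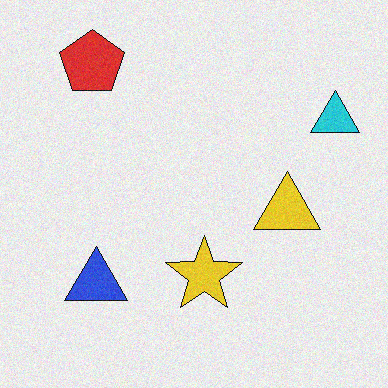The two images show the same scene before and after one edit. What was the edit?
The image was degraded with a light layer of grain.

Random speckle covers the whole image, including the flat background.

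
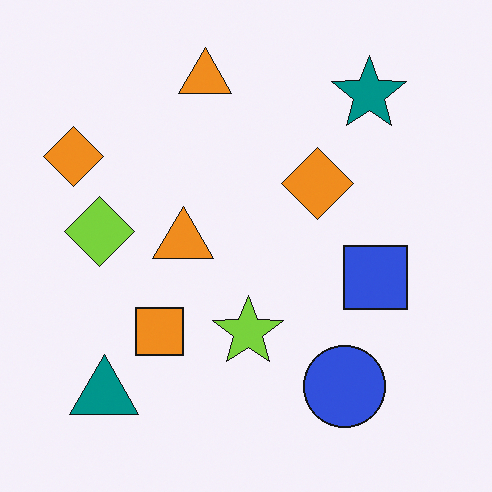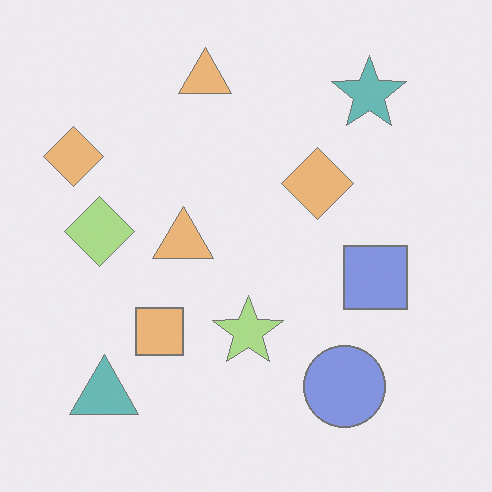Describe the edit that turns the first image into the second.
The transformation is: given much lower contrast.

Tones are pushed toward mid-grey across the whole image — a global contrast change.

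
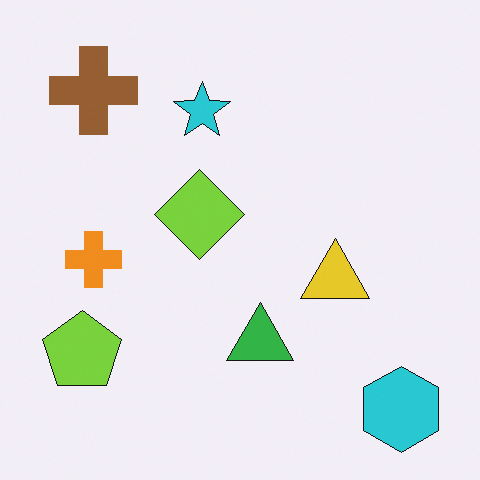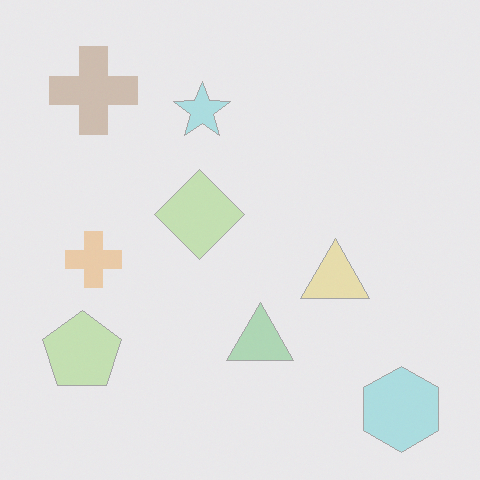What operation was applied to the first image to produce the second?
Given much lower contrast.

Tones are pushed toward mid-grey across the whole image — a global contrast change.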